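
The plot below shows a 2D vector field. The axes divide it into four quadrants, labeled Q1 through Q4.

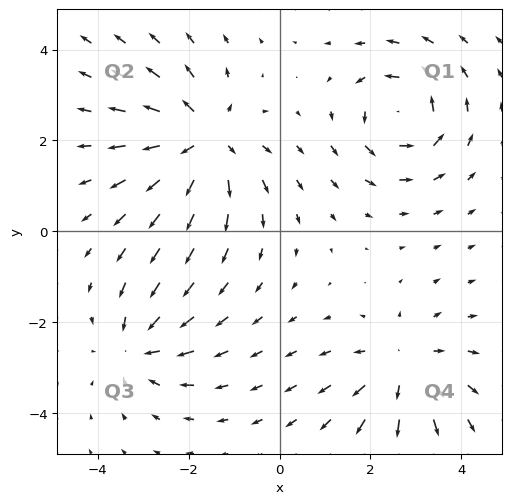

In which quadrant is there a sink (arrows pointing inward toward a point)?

Q3

The sink sits at approximately (-3.1, -2.5), which lies in quadrant Q3. The divergence there is about -3, negative as expected for a sink.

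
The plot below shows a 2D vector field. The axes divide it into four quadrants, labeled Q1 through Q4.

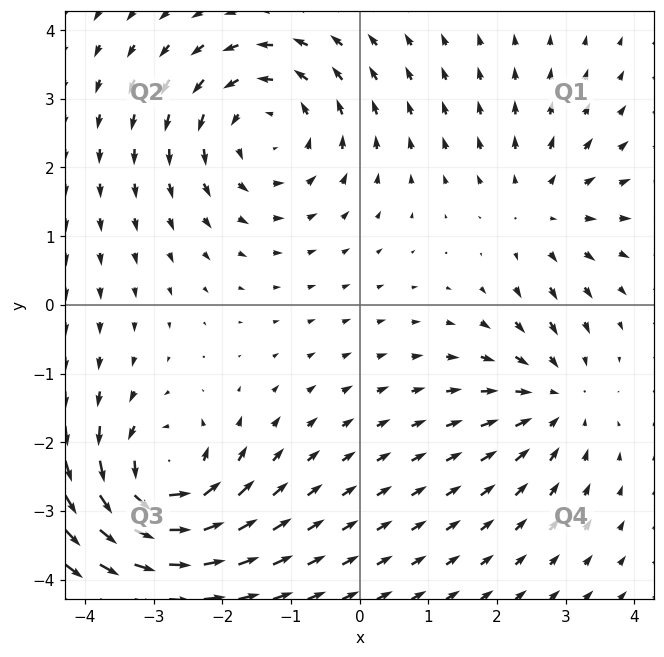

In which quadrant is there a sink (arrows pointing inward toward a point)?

Q4

The sink sits at approximately (2.8, -1.4), which lies in quadrant Q4. The divergence there is about -4, negative as expected for a sink.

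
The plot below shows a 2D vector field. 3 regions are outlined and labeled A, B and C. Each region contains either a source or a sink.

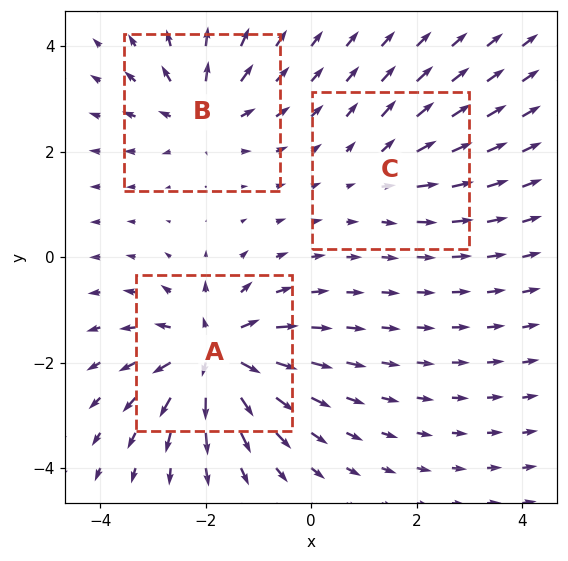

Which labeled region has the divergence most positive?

Divergence at each region's feature centre — A: about +6, B: about +4, C: about +2. Region A is most positive.

A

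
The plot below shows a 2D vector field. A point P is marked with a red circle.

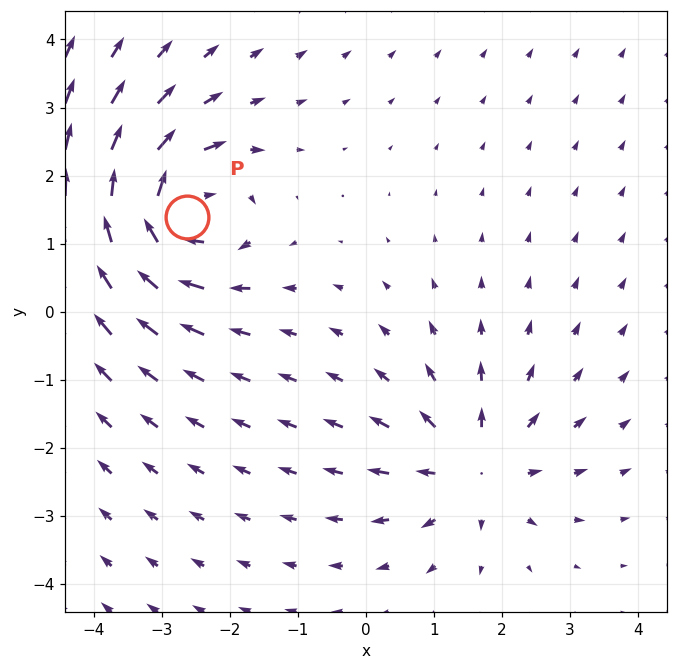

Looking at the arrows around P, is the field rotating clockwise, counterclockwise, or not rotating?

Near P at (-2.6, 1.4) the arrows circulate clockwise. The curl (z-component) there is about -5; negative curl means clockwise rotation.

clockwise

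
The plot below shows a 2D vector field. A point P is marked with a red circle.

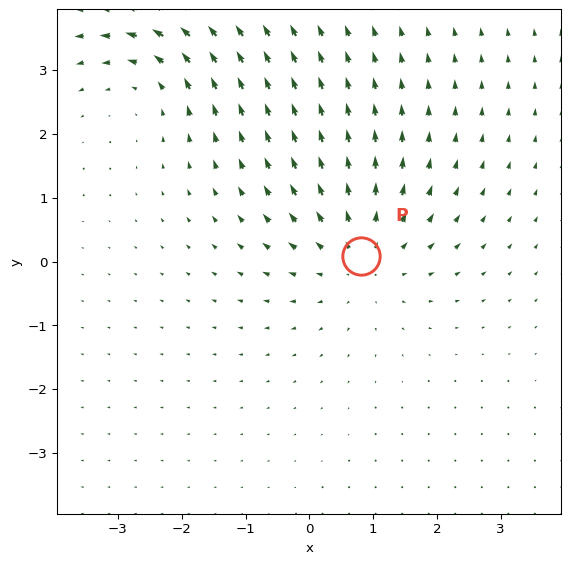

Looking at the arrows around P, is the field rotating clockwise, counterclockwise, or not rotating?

not rotating

Near P at (0.8, 0.1) the arrows show no circulation. The curl there is ≈0.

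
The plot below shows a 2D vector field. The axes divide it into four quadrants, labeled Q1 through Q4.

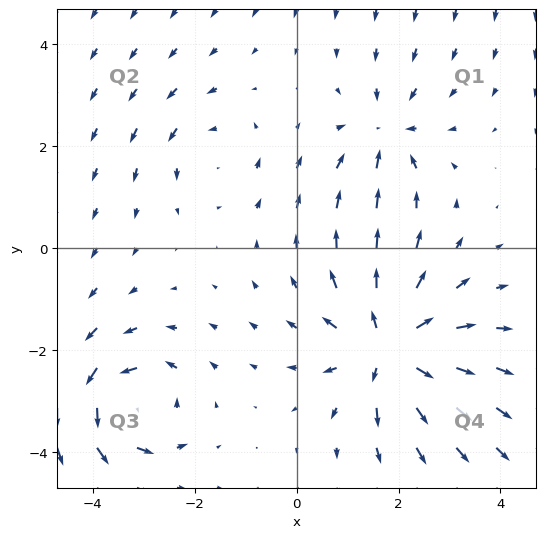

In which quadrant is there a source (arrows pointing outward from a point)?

The source sits at approximately (1.8, -1.9), which lies in quadrant Q4. The divergence there is about +6, positive as expected for a source.

Q4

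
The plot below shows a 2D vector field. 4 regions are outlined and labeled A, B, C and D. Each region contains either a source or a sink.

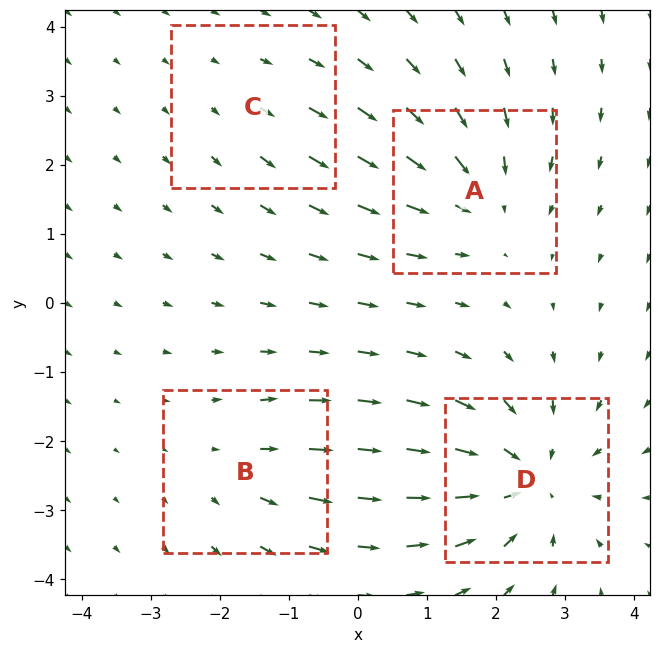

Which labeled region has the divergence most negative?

Divergence at each region's feature centre — A: about -4, B: about +3, C: about +2, D: about -6. Region D is most negative.

D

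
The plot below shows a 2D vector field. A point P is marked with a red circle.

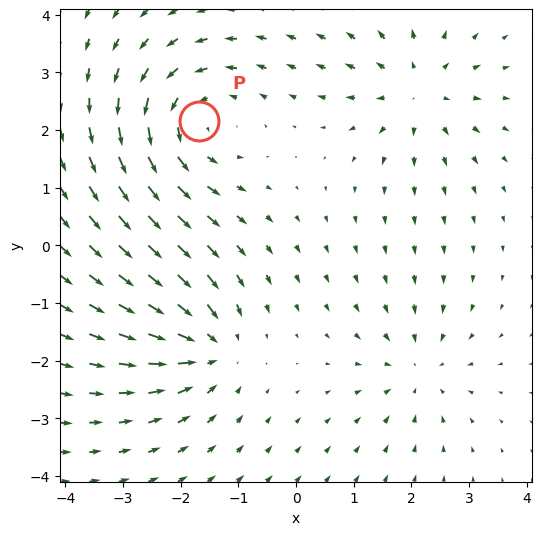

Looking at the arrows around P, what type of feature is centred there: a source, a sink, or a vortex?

At P (-1.7, 2.2) the arrows circulate counterclockwise. Divergence ≈0, curl about +4 — near-zero divergence with nonzero curl is a vortex.

vortex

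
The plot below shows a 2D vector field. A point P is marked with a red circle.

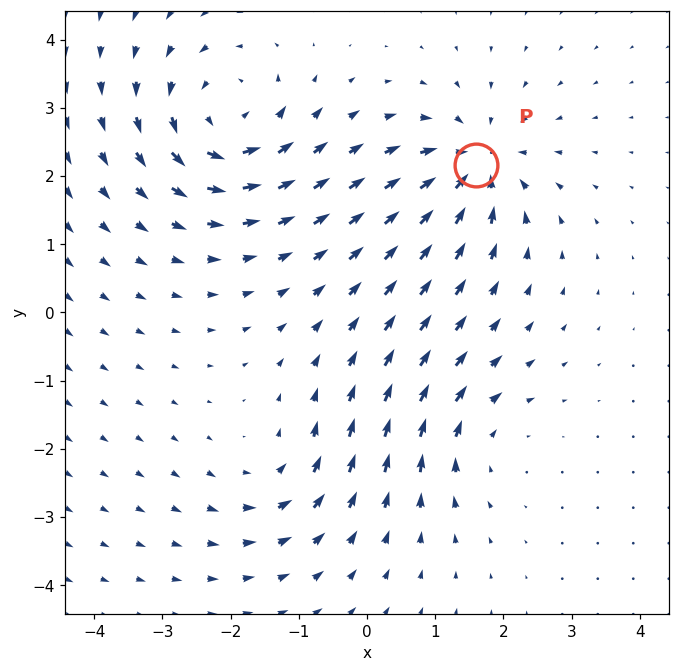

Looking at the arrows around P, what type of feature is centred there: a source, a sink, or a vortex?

At P (1.6, 2.2) the arrows converge inward. Divergence about -6, curl ≈0 — negative divergence with near-zero curl is a sink.

sink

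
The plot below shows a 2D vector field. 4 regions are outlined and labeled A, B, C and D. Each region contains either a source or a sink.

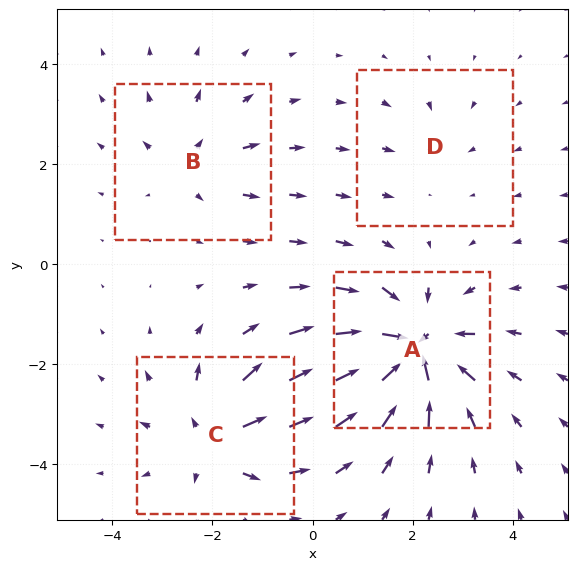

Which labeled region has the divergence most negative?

A

Divergence at each region's feature centre — A: about -9, B: about +4, C: about +6, D: about -2. Region A is most negative.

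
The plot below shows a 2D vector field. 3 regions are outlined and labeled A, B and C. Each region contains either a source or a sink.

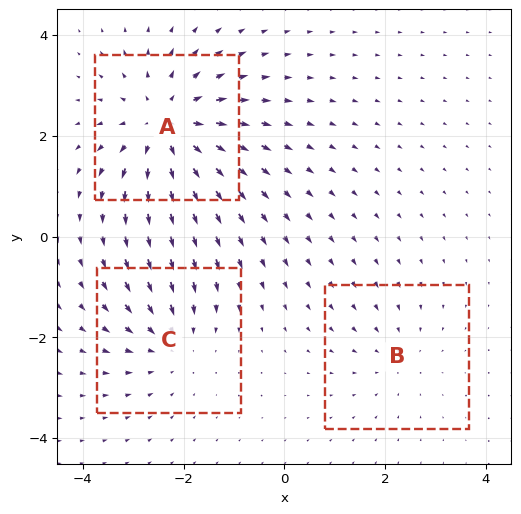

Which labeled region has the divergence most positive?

A

Divergence at each region's feature centre — A: about +4, B: about -2, C: about -3. Region A is most positive.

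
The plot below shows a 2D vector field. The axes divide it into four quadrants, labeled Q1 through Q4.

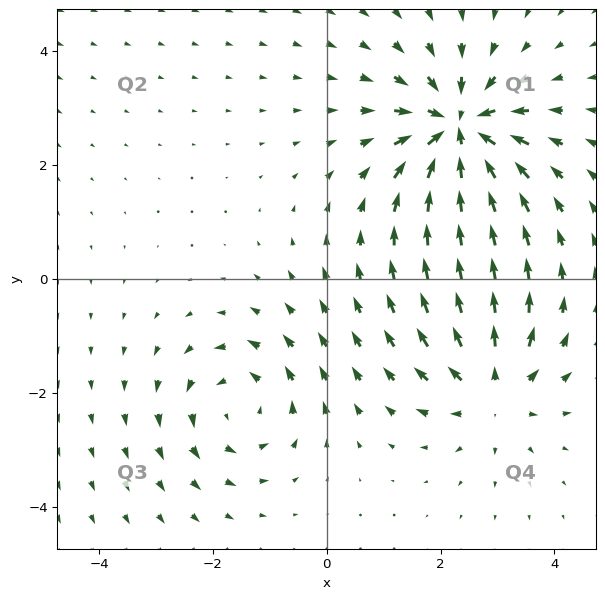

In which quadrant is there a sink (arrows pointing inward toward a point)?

The sink sits at approximately (2.3, 2.6), which lies in quadrant Q1. The divergence there is about -6, negative as expected for a sink.

Q1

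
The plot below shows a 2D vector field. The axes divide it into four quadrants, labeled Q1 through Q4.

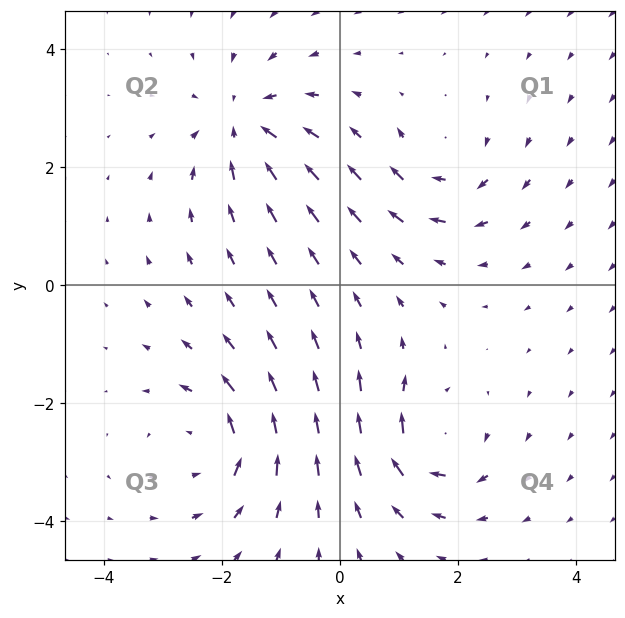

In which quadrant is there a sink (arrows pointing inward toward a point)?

The sink sits at approximately (-1.6, 2.7), which lies in quadrant Q2. The divergence there is about -4, negative as expected for a sink.

Q2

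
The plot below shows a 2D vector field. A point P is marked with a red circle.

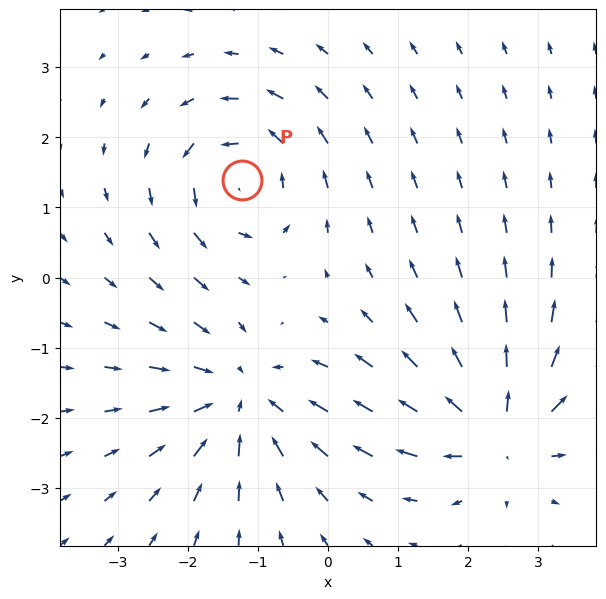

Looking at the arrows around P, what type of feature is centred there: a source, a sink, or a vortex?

At P (-1.2, 1.4) the arrows circulate counterclockwise. Divergence ≈0, curl about +5 — near-zero divergence with nonzero curl is a vortex.

vortex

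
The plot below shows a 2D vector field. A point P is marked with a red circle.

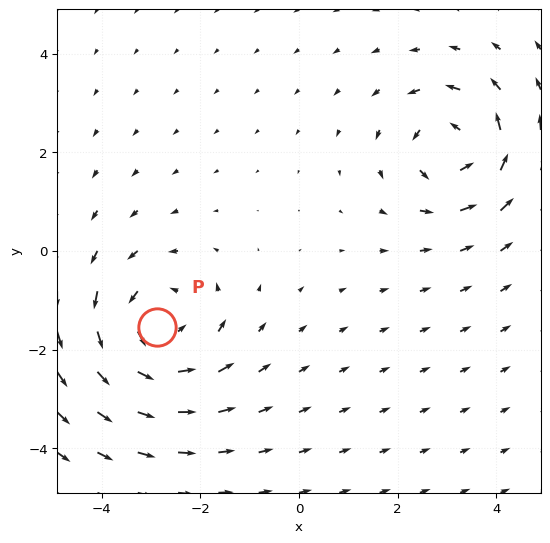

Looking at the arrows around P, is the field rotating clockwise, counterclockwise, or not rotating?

Near P at (-2.9, -1.5) the arrows circulate counterclockwise. The curl (z-component) there is about +4; positive curl means counterclockwise rotation.

counterclockwise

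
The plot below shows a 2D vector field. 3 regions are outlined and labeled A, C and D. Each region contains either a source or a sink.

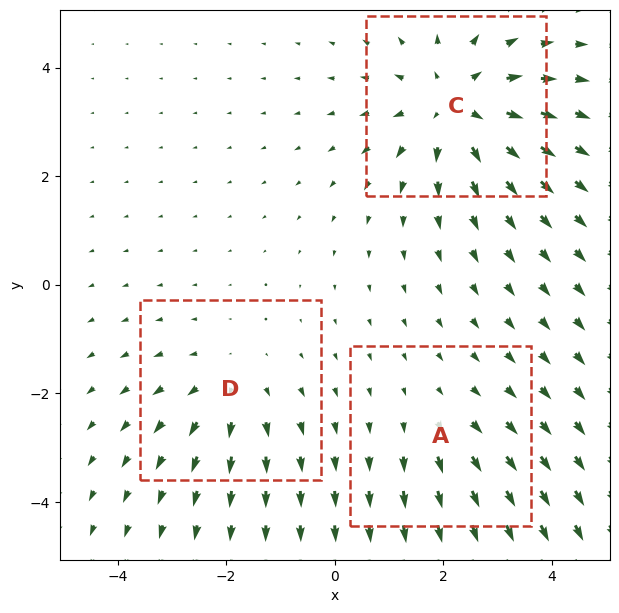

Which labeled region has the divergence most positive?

Divergence at each region's feature centre — A: about +2, C: about +4, D: about +3. Region C is most positive.

C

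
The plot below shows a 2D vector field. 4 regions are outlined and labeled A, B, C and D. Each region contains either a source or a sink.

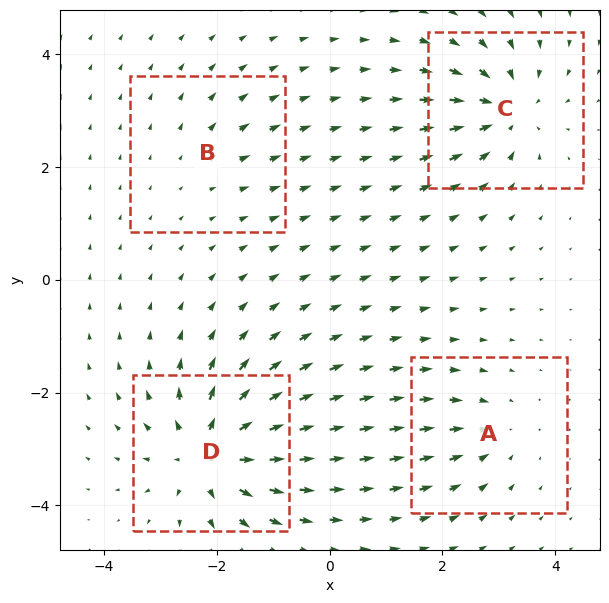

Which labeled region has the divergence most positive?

D

Divergence at each region's feature centre — A: about -4, B: about +2, C: about -6, D: about +8. Region D is most positive.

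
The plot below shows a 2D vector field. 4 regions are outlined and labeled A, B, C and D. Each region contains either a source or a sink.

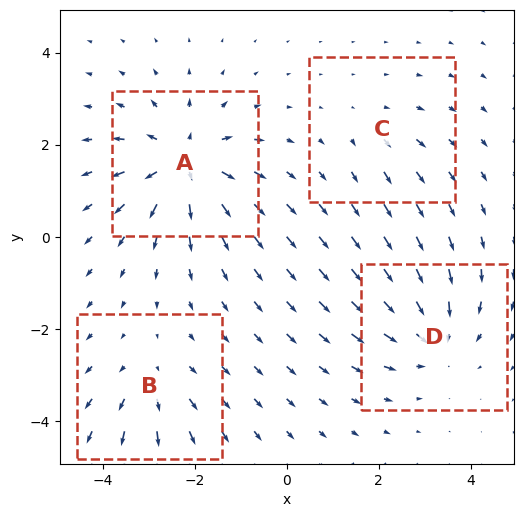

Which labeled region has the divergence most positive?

Divergence at each region's feature centre — A: about +7, B: about +3, C: about +2, D: about -5. Region A is most positive.

A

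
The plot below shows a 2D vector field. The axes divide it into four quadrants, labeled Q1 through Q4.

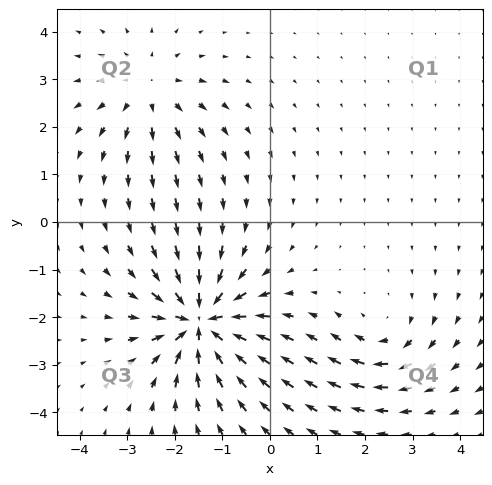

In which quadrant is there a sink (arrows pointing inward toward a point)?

Q3

The sink sits at approximately (-1.5, -2.1), which lies in quadrant Q3. The divergence there is about -7, negative as expected for a sink.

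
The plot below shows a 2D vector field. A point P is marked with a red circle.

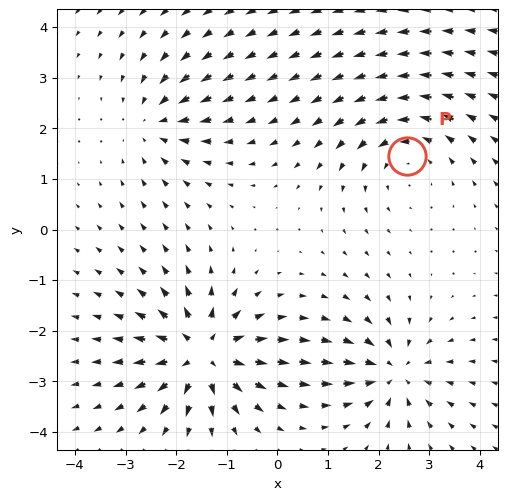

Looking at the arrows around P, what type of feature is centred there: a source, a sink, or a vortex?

vortex

At P (2.6, 1.5) the arrows circulate counterclockwise. Divergence ≈0, curl about +3 — near-zero divergence with nonzero curl is a vortex.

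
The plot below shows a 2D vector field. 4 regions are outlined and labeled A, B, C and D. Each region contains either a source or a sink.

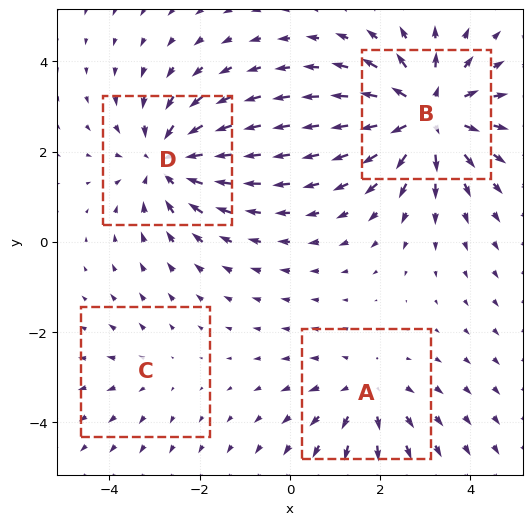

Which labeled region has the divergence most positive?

Divergence at each region's feature centre — A: about +3, B: about +6, C: about +2, D: about -5. Region B is most positive.

B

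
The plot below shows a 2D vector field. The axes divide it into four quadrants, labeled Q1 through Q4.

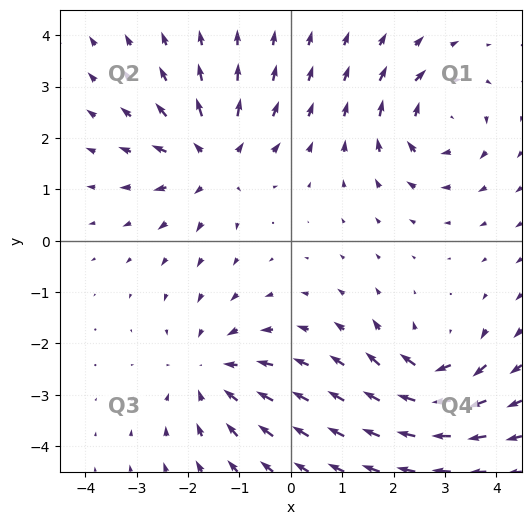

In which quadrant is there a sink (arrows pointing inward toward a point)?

The sink sits at approximately (-1.5, -2.6), which lies in quadrant Q3. The divergence there is about -3, negative as expected for a sink.

Q3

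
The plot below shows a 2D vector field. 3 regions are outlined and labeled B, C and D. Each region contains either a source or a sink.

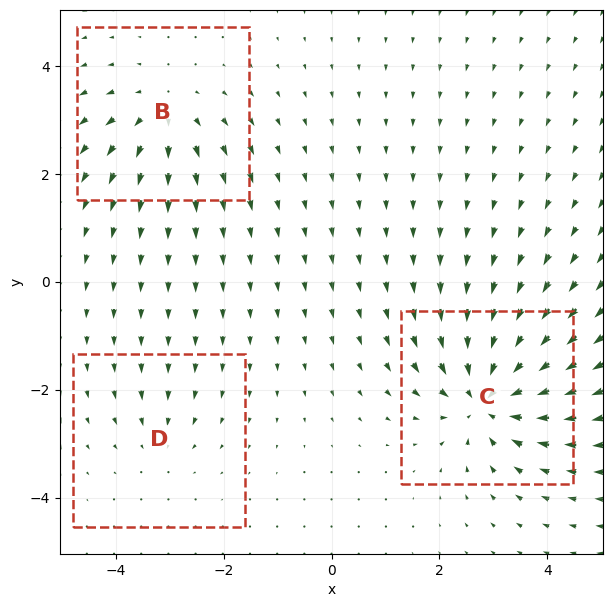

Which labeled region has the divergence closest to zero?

D

Divergence at each region's feature centre — B: about +4, C: about -6, D: about -2. Region D is closest to zero.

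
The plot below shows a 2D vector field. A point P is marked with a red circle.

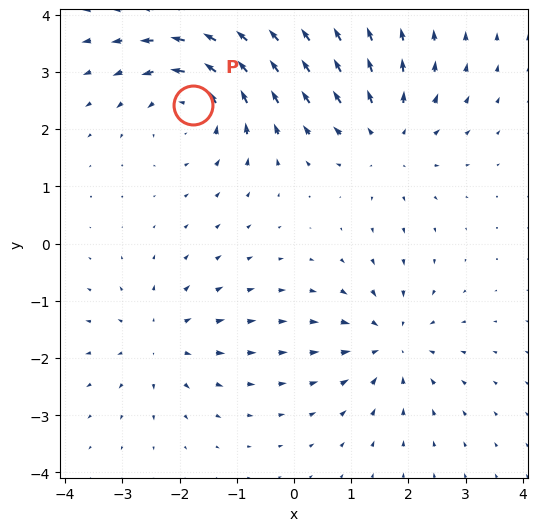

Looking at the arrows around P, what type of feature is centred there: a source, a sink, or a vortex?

vortex

At P (-1.8, 2.4) the arrows circulate counterclockwise. Divergence ≈0, curl about +5 — near-zero divergence with nonzero curl is a vortex.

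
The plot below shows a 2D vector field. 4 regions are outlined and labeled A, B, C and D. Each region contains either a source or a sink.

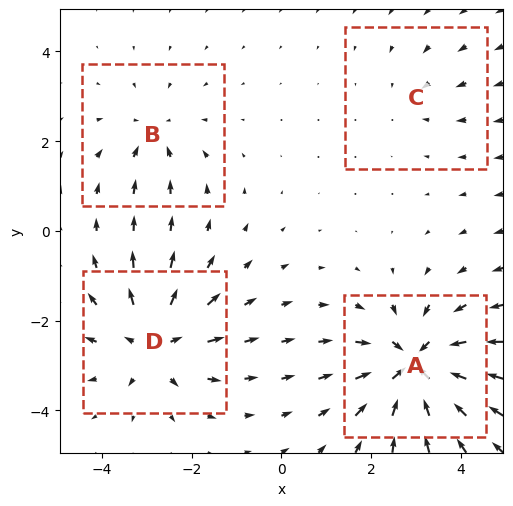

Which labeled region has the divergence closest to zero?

Divergence at each region's feature centre — A: about -7, B: about -3, C: about -2, D: about +5. Region C is closest to zero.

C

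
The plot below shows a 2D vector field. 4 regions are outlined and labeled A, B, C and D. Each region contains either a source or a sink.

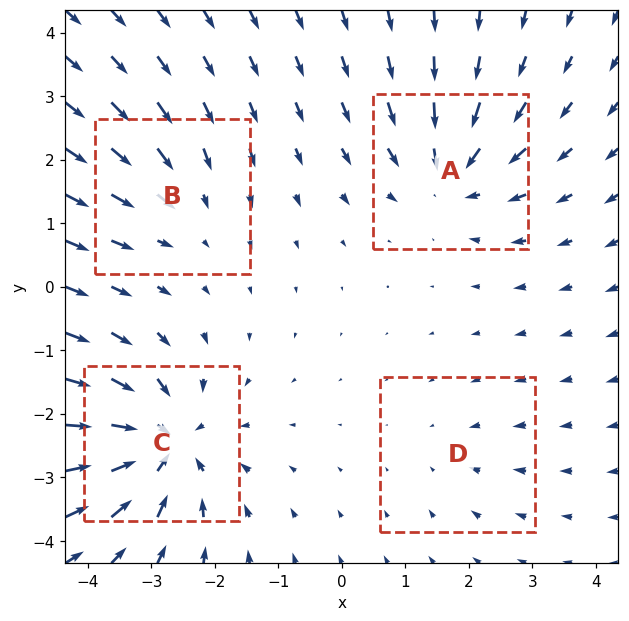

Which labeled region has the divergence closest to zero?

Divergence at each region's feature centre — A: about -5, B: about -3, C: about -7, D: about -2. Region D is closest to zero.

D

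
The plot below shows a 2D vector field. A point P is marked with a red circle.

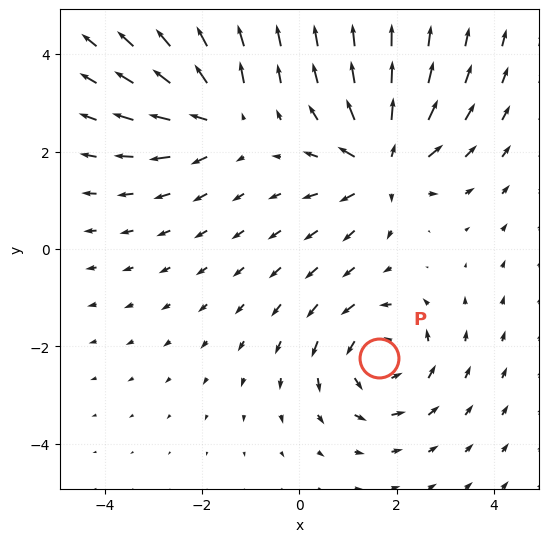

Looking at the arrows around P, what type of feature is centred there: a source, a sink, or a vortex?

vortex

At P (1.6, -2.2) the arrows circulate counterclockwise. Divergence ≈0, curl about +4 — near-zero divergence with nonzero curl is a vortex.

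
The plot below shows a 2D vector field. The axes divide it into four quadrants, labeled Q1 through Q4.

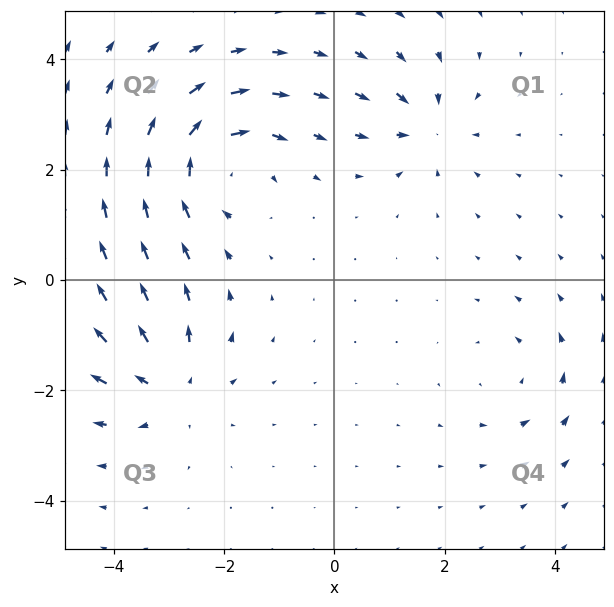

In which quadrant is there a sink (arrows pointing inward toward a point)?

Q1

The sink sits at approximately (1.7, 2.8), which lies in quadrant Q1. The divergence there is about -4, negative as expected for a sink.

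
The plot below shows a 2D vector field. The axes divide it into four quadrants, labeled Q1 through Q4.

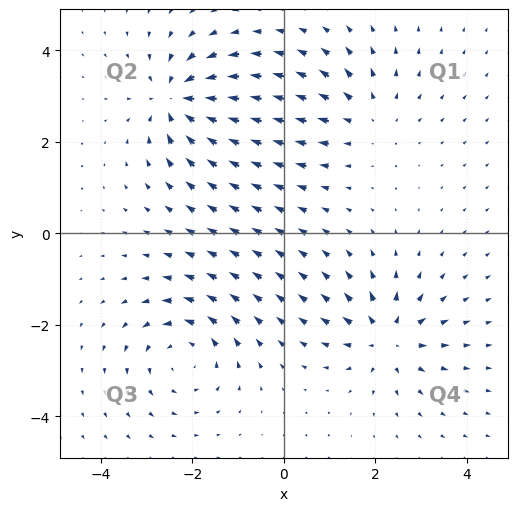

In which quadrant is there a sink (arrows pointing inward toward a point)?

The sink sits at approximately (-2.3, 2.9), which lies in quadrant Q2. The divergence there is about -6, negative as expected for a sink.

Q2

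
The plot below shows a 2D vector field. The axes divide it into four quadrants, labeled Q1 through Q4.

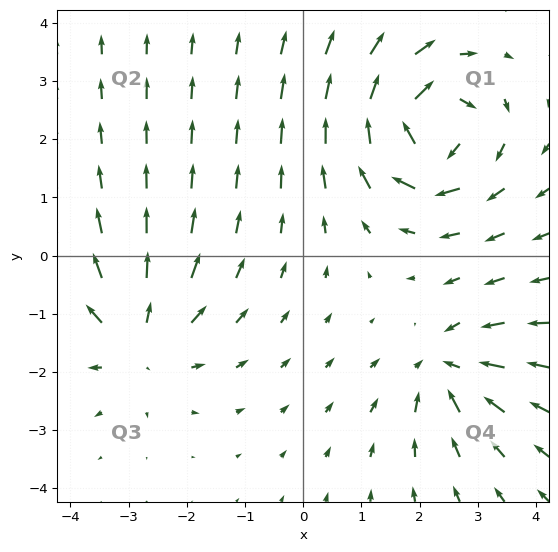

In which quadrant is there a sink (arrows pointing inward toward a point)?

Q4

The sink sits at approximately (2.5, -1.9), which lies in quadrant Q4. The divergence there is about -4, negative as expected for a sink.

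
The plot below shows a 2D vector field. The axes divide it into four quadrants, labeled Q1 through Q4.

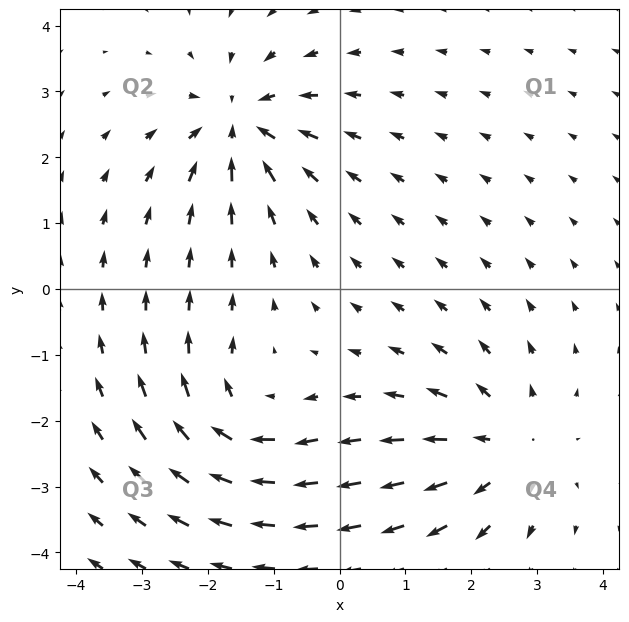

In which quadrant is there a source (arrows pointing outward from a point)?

Q4

The source sits at approximately (2.5, -2.4), which lies in quadrant Q4. The divergence there is about +4, positive as expected for a source.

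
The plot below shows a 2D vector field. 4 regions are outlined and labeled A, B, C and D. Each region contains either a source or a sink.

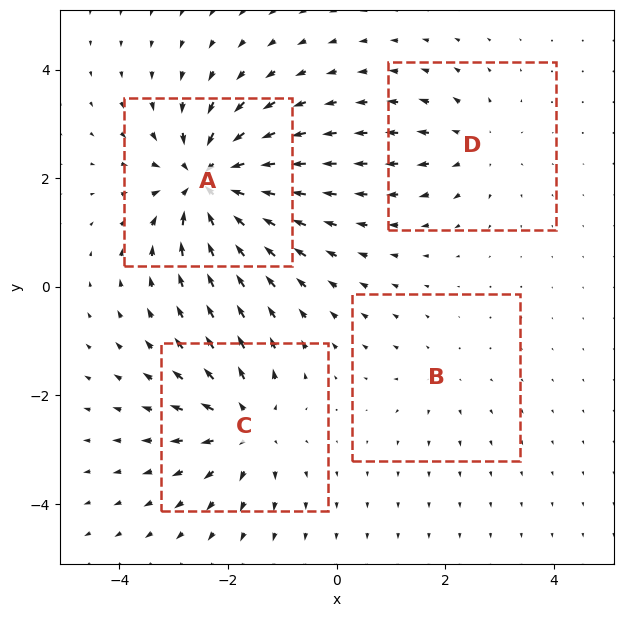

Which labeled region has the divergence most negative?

A

Divergence at each region's feature centre — A: about -8, B: about +2, C: about +5, D: about +4. Region A is most negative.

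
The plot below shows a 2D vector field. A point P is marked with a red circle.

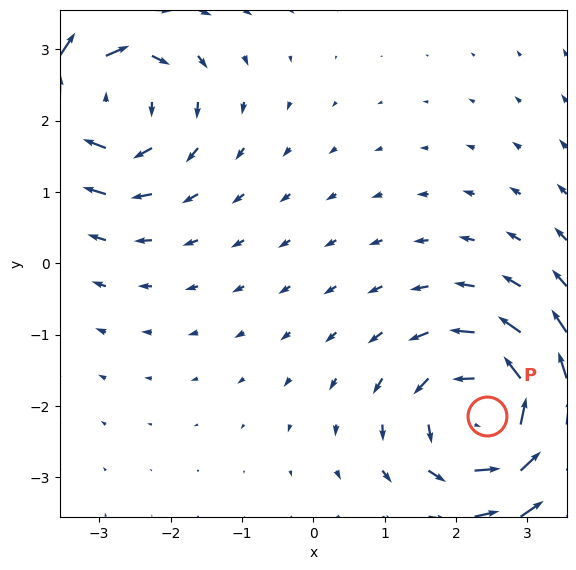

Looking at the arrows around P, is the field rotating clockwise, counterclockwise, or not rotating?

counterclockwise

Near P at (2.4, -2.1) the arrows circulate counterclockwise. The curl (z-component) there is about +4; positive curl means counterclockwise rotation.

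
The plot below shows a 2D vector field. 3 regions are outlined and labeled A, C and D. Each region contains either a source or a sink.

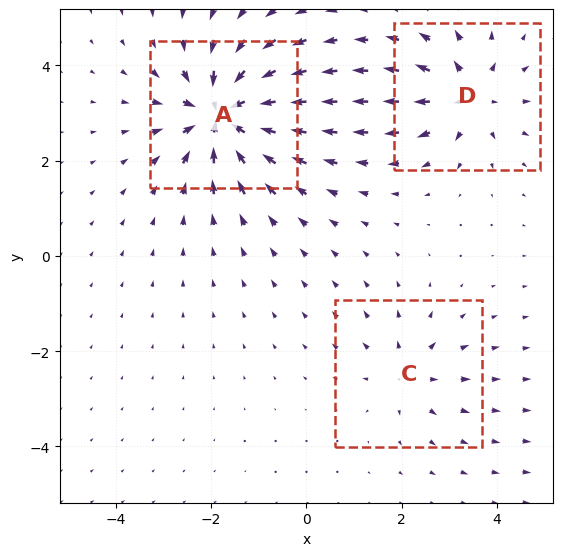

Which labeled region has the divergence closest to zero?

C

Divergence at each region's feature centre — A: about -6, C: about +3, D: about +4. Region C is closest to zero.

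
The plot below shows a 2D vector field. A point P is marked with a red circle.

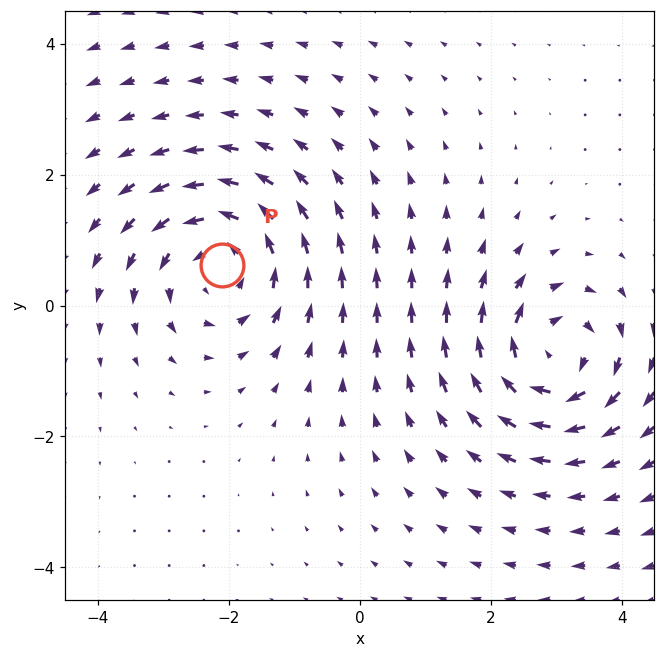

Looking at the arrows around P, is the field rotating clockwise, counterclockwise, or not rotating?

Near P at (-2.1, 0.6) the arrows circulate counterclockwise. The curl (z-component) there is about +4; positive curl means counterclockwise rotation.

counterclockwise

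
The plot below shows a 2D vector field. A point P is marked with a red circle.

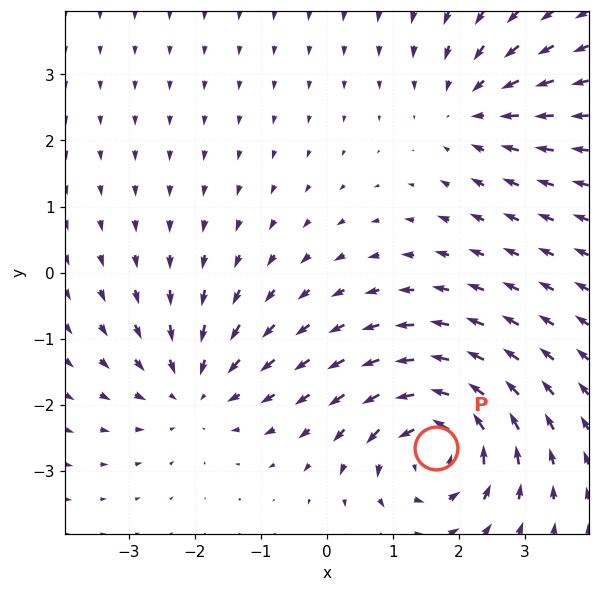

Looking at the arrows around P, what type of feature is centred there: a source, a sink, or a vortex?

At P (1.7, -2.7) the arrows circulate counterclockwise. Divergence ≈0, curl about +6 — near-zero divergence with nonzero curl is a vortex.

vortex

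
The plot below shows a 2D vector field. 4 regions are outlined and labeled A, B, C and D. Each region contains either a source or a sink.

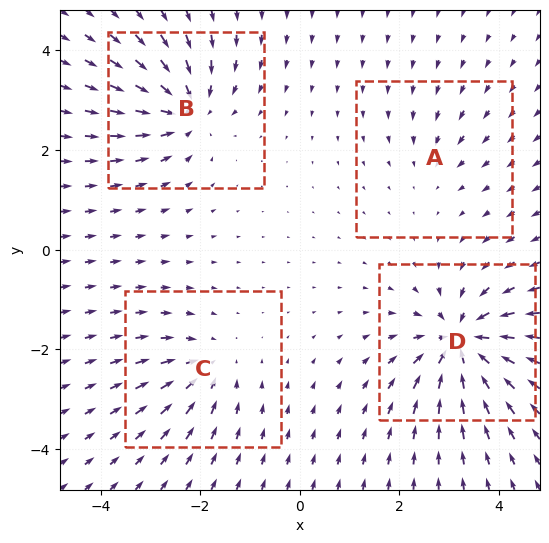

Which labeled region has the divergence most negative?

D

Divergence at each region's feature centre — A: about -2, B: about -6, C: about -4, D: about -8. Region D is most negative.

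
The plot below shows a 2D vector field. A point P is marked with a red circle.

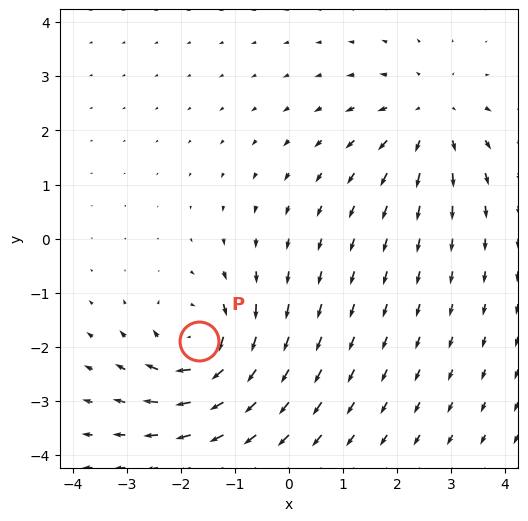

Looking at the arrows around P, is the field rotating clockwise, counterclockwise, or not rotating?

clockwise

Near P at (-1.7, -1.9) the arrows circulate clockwise. The curl (z-component) there is about -4; negative curl means clockwise rotation.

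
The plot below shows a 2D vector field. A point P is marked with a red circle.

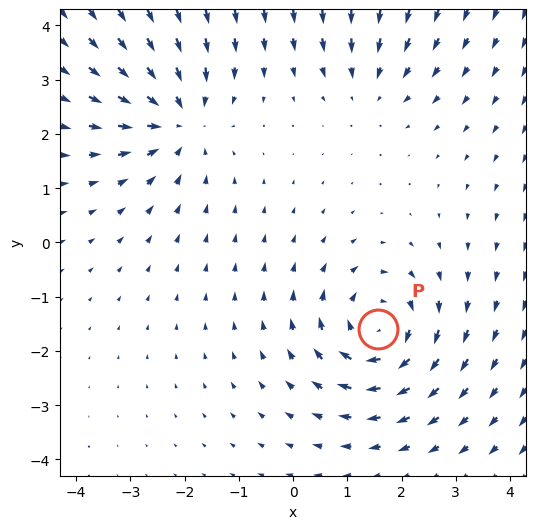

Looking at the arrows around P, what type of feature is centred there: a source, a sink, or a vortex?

vortex

At P (1.6, -1.6) the arrows circulate clockwise. Divergence ≈0, curl about -5 — near-zero divergence with nonzero curl is a vortex.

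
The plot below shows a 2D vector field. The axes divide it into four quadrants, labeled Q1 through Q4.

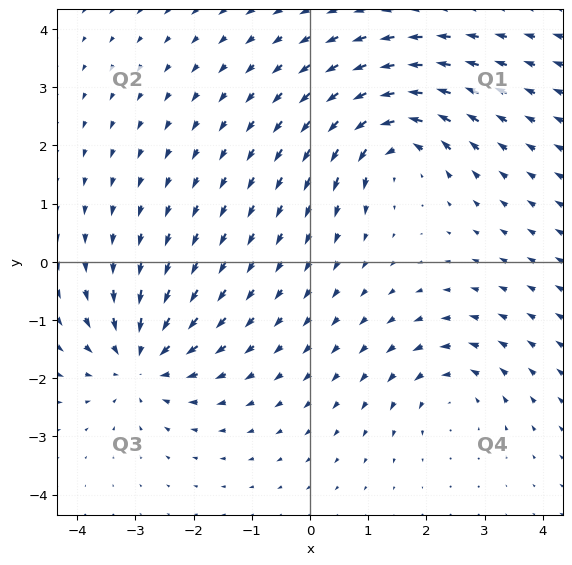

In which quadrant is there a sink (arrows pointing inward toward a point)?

The sink sits at approximately (-2.9, -1.7), which lies in quadrant Q3. The divergence there is about -4, negative as expected for a sink.

Q3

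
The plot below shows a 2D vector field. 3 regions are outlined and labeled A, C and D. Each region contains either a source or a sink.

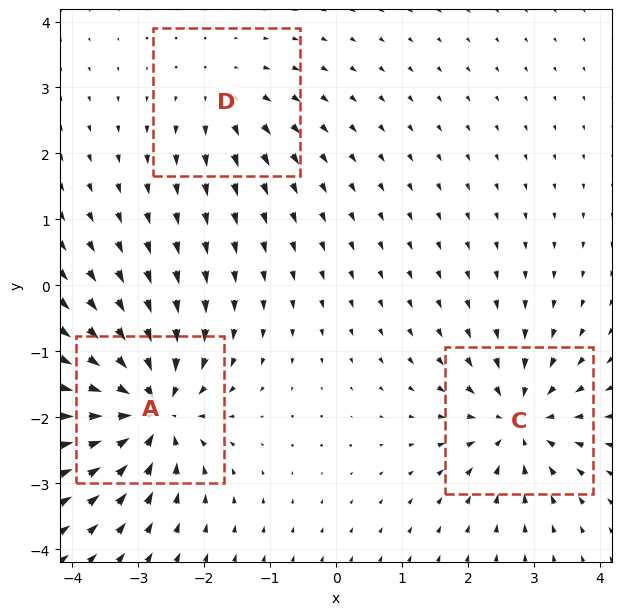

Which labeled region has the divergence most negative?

A

Divergence at each region's feature centre — A: about -6, C: about -4, D: about +2. Region A is most negative.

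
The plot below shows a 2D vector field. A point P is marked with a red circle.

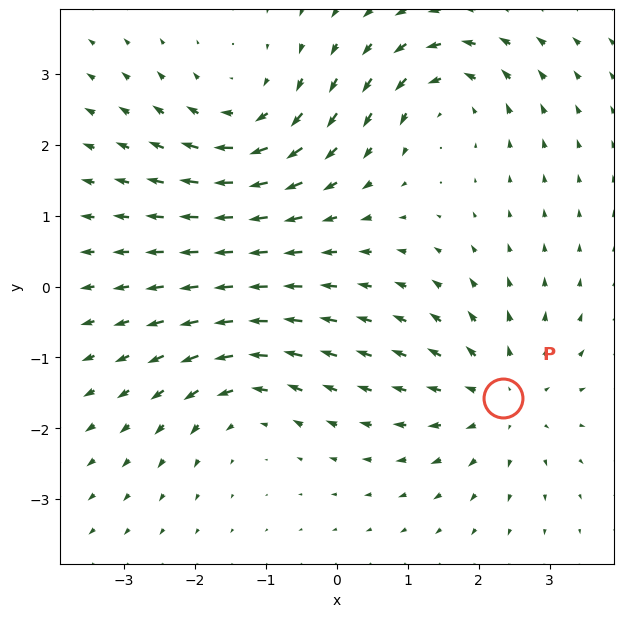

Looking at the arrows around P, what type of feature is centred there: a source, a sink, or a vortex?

source

At P (2.3, -1.6) the arrows spread outward. Divergence about +4, curl ≈0 — positive divergence with near-zero curl is a source.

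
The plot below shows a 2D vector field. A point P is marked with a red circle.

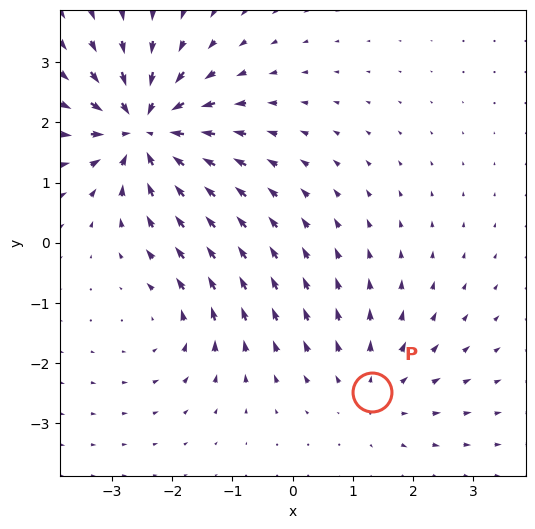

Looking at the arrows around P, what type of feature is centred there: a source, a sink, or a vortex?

At P (1.3, -2.5) the arrows spread outward. Divergence about +2, curl ≈0 — positive divergence with near-zero curl is a source.

source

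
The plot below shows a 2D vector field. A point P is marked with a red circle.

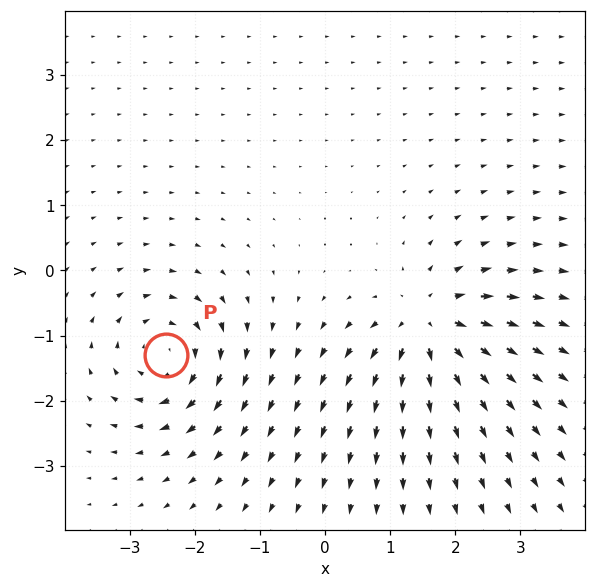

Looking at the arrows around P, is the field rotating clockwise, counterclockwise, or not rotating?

clockwise

Near P at (-2.4, -1.3) the arrows circulate clockwise. The curl (z-component) there is about -5; negative curl means clockwise rotation.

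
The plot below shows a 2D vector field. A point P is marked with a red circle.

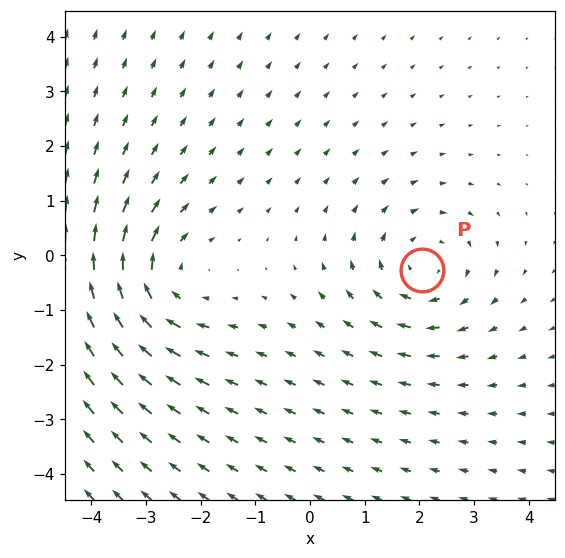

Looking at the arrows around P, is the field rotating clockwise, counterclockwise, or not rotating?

clockwise

Near P at (2.1, -0.3) the arrows circulate clockwise. The curl (z-component) there is about -3; negative curl means clockwise rotation.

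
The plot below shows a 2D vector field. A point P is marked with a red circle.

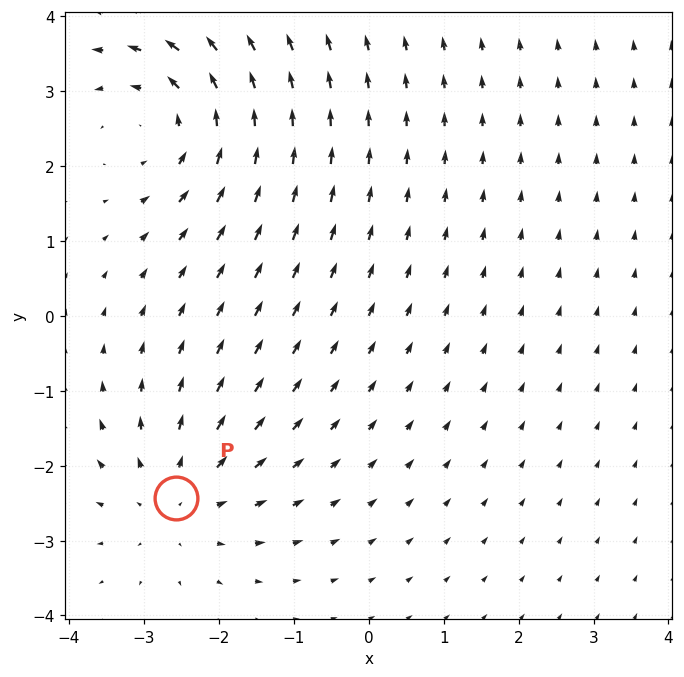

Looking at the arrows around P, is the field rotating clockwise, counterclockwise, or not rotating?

Near P at (-2.6, -2.4) the arrows show no circulation. The curl there is ≈0.

not rotating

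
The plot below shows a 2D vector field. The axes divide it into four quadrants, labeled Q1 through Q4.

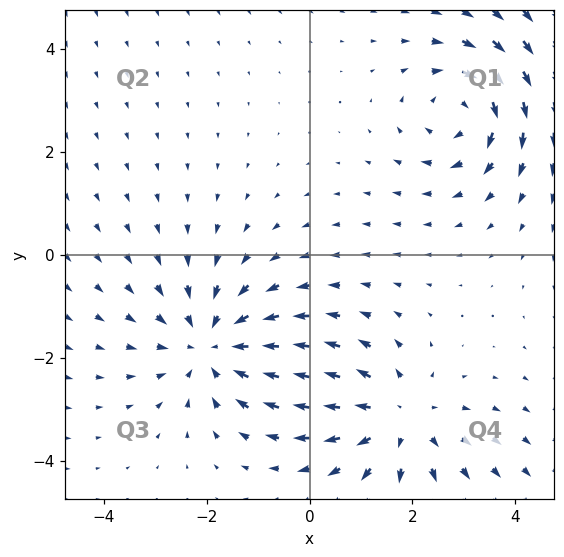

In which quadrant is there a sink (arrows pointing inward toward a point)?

Q3

The sink sits at approximately (-1.9, -1.8), which lies in quadrant Q3. The divergence there is about -4, negative as expected for a sink.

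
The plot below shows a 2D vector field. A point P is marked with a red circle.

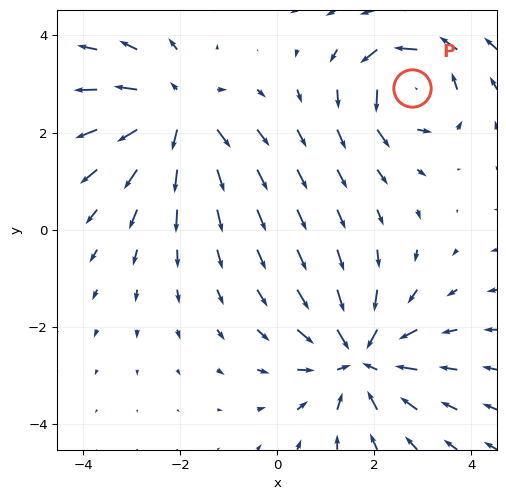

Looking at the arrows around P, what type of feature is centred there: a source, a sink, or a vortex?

vortex

At P (2.8, 2.9) the arrows circulate counterclockwise. Divergence ≈0, curl about +5 — near-zero divergence with nonzero curl is a vortex.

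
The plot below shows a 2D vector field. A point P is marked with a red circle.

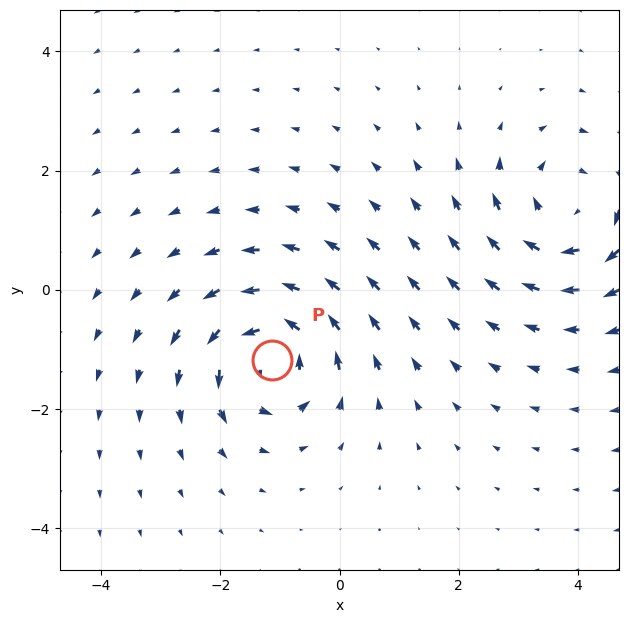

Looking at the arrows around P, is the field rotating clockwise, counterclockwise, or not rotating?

counterclockwise

Near P at (-1.1, -1.2) the arrows circulate counterclockwise. The curl (z-component) there is about +5; positive curl means counterclockwise rotation.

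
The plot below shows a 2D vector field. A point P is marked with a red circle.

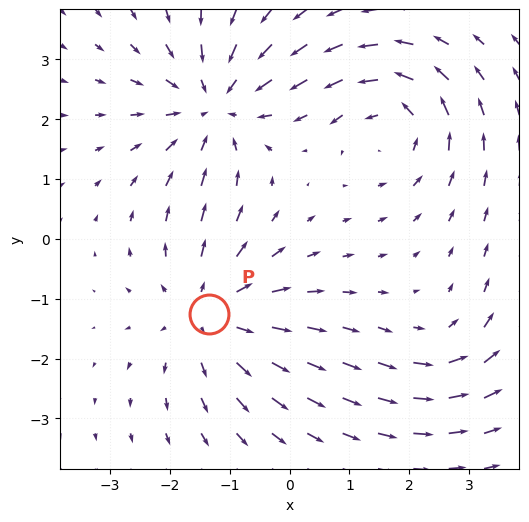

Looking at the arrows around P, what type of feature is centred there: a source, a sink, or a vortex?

source

At P (-1.3, -1.3) the arrows spread outward. Divergence about +4, curl ≈0 — positive divergence with near-zero curl is a source.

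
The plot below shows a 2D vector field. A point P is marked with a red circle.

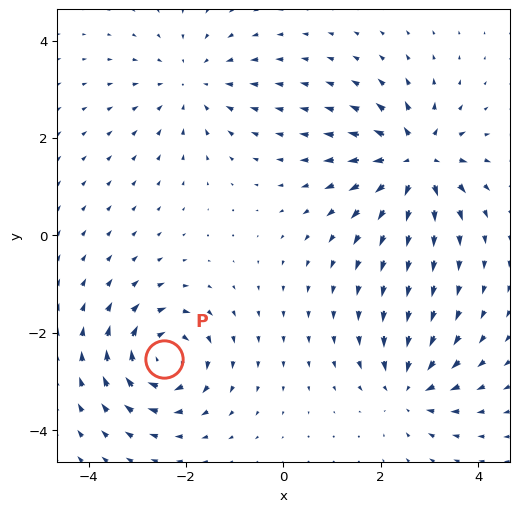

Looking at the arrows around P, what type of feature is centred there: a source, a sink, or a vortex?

vortex

At P (-2.5, -2.5) the arrows circulate clockwise. Divergence ≈0, curl about -6 — near-zero divergence with nonzero curl is a vortex.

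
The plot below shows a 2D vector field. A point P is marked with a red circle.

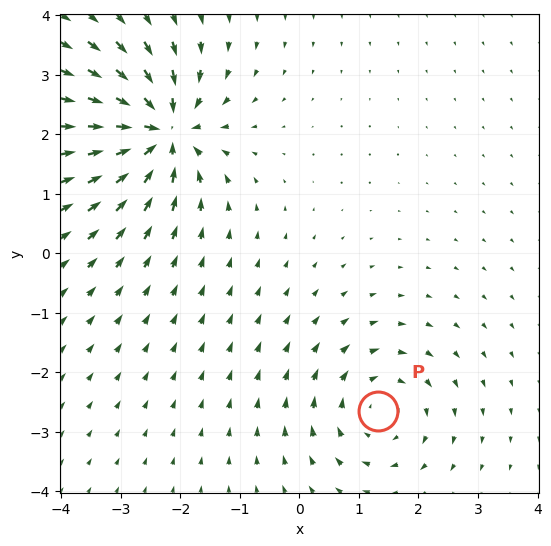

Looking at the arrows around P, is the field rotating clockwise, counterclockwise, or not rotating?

clockwise

Near P at (1.3, -2.6) the arrows circulate clockwise. The curl (z-component) there is about -3; negative curl means clockwise rotation.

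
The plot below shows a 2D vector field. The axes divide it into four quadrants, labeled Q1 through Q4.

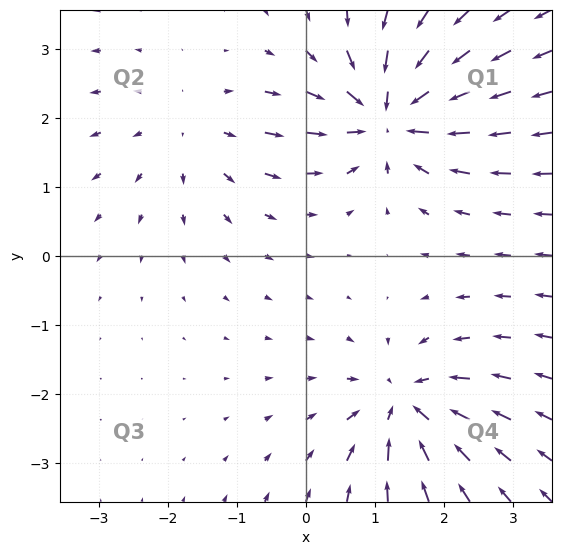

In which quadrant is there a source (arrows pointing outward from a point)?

The source sits at approximately (-1.6, 1.8), which lies in quadrant Q2. The divergence there is about +3, positive as expected for a source.

Q2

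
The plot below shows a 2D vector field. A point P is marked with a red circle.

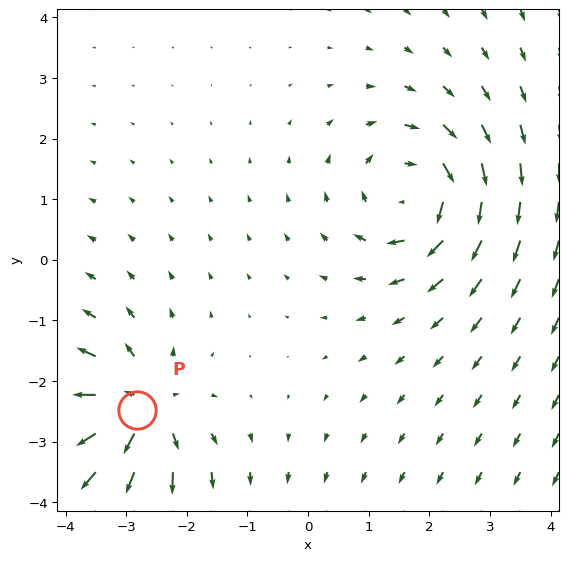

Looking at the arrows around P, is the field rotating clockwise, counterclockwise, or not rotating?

not rotating

Near P at (-2.8, -2.5) the arrows show no circulation. The curl there is ≈0.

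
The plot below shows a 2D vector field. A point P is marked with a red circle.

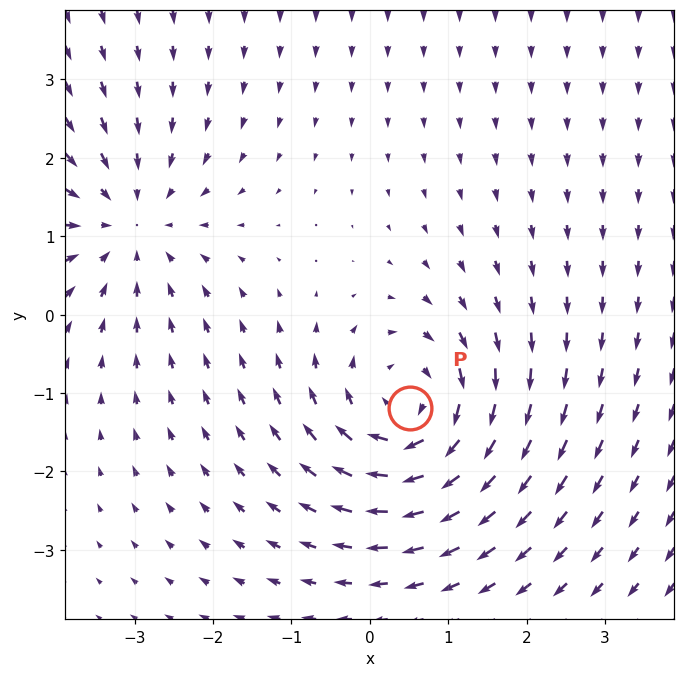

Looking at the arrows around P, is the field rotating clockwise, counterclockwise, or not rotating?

Near P at (0.5, -1.2) the arrows circulate clockwise. The curl (z-component) there is about -5; negative curl means clockwise rotation.

clockwise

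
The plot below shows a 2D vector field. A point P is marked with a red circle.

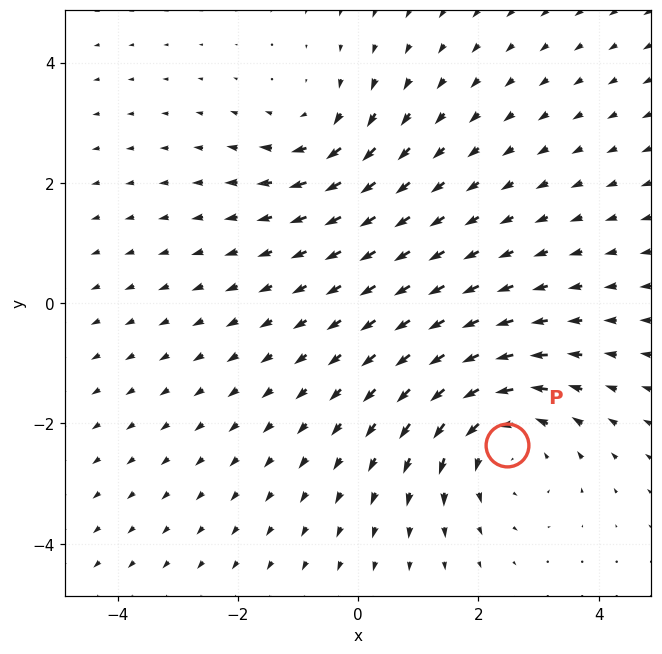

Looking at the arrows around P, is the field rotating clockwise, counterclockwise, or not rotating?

counterclockwise

Near P at (2.5, -2.4) the arrows circulate counterclockwise. The curl (z-component) there is about +4; positive curl means counterclockwise rotation.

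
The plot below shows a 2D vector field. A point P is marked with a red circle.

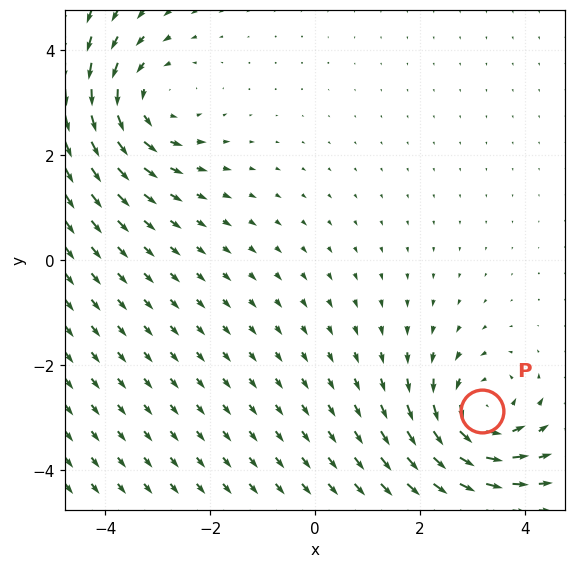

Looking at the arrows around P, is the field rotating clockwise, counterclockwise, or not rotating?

Near P at (3.2, -2.9) the arrows circulate counterclockwise. The curl (z-component) there is about +4; positive curl means counterclockwise rotation.

counterclockwise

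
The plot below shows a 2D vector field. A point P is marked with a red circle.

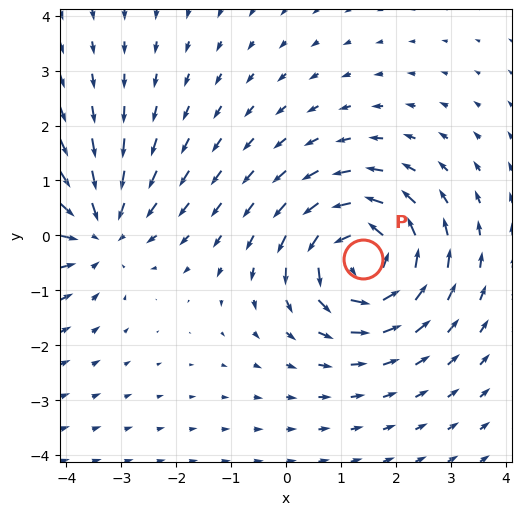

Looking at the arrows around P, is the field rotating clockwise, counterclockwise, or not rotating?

Near P at (1.4, -0.4) the arrows circulate counterclockwise. The curl (z-component) there is about +5; positive curl means counterclockwise rotation.

counterclockwise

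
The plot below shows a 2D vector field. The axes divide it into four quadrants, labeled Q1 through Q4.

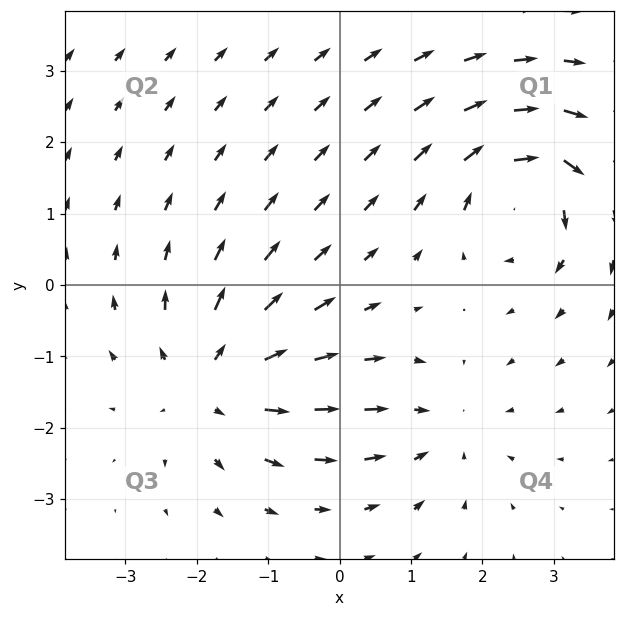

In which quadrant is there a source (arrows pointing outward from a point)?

Q3

The source sits at approximately (-1.8, -1.4), which lies in quadrant Q3. The divergence there is about +5, positive as expected for a source.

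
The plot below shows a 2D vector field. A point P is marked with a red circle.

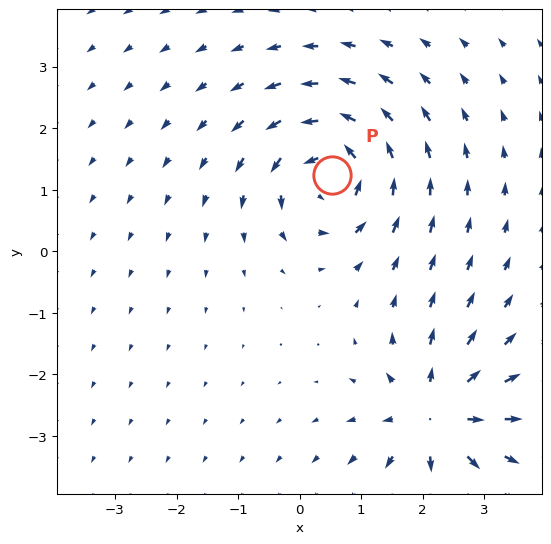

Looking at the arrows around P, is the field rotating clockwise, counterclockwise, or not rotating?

Near P at (0.5, 1.2) the arrows circulate counterclockwise. The curl (z-component) there is about +6; positive curl means counterclockwise rotation.

counterclockwise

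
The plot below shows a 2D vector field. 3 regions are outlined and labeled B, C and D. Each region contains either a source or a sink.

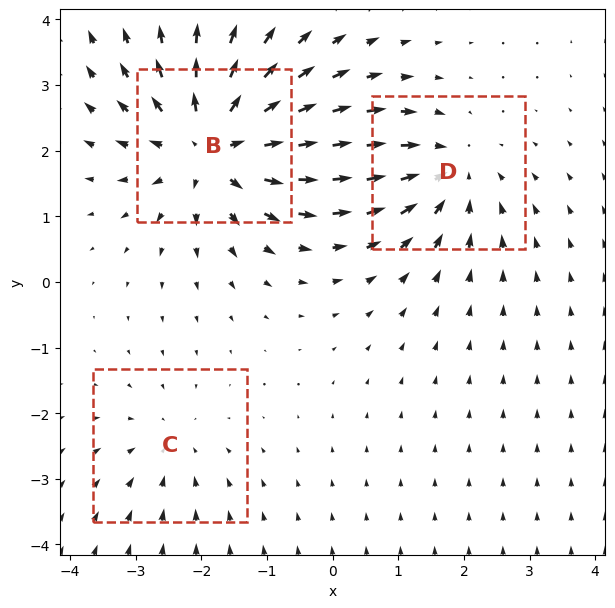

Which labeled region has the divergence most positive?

B

Divergence at each region's feature centre — B: about +5, C: about -2, D: about -3. Region B is most positive.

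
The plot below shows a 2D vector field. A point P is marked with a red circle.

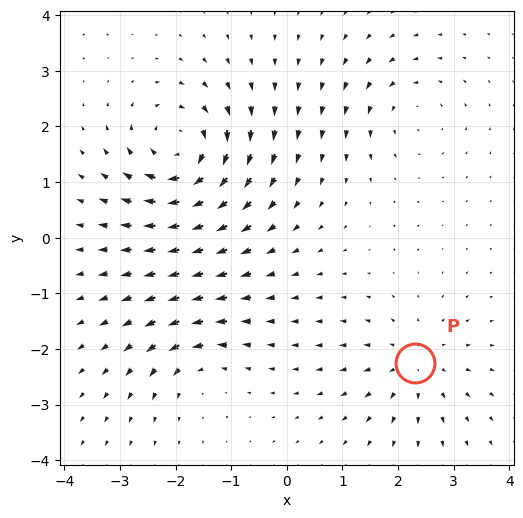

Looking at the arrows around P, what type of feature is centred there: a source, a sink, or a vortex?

source

At P (2.3, -2.3) the arrows spread outward. Divergence about +4, curl ≈0 — positive divergence with near-zero curl is a source.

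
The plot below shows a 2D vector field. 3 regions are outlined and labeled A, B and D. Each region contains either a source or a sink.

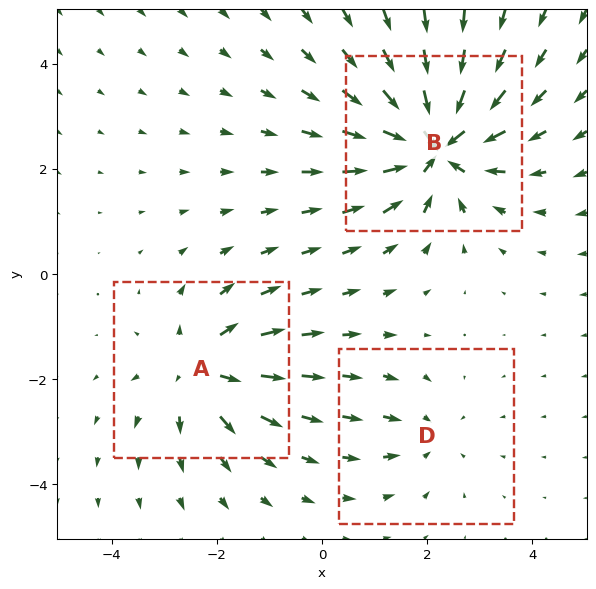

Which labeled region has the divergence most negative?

Divergence at each region's feature centre — A: about +4, B: about -6, D: about -2. Region B is most negative.

B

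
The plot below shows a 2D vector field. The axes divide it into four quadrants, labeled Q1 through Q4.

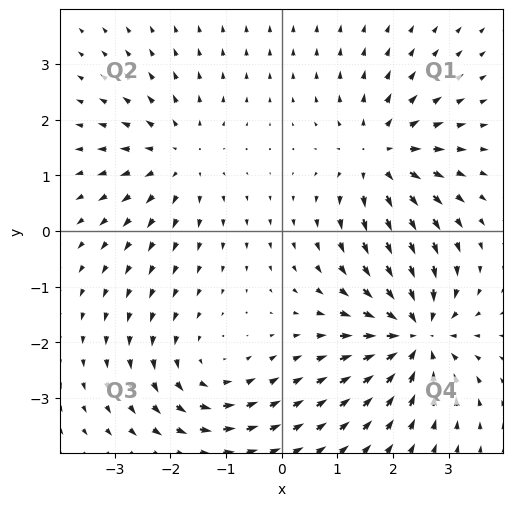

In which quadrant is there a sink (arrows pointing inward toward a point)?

Q4

The sink sits at approximately (2.4, -1.9), which lies in quadrant Q4. The divergence there is about -6, negative as expected for a sink.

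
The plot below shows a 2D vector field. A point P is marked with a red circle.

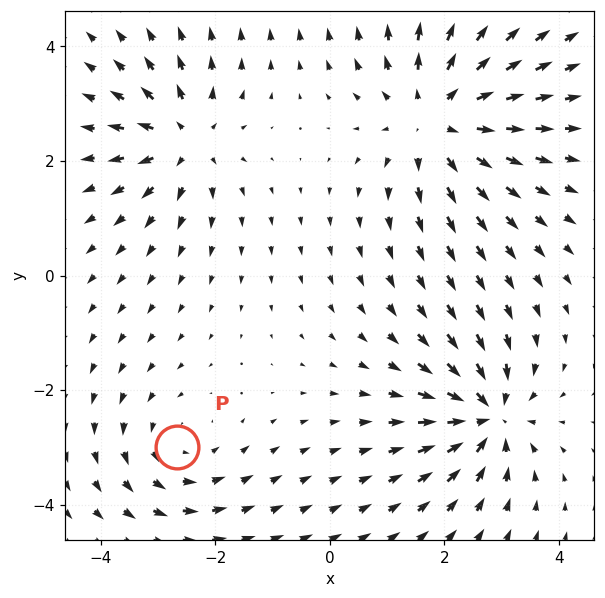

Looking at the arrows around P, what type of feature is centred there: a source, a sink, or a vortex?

At P (-2.7, -3.0) the arrows circulate counterclockwise. Divergence ≈0, curl about +2 — near-zero divergence with nonzero curl is a vortex.

vortex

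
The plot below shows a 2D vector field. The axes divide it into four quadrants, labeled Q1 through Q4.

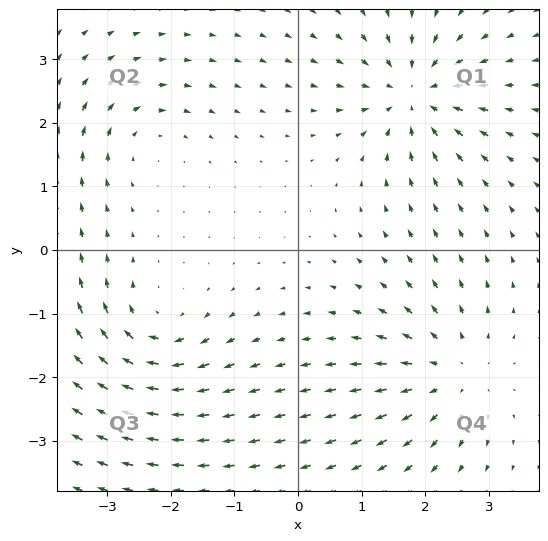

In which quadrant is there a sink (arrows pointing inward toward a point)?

Q1

The sink sits at approximately (1.8, 2.5), which lies in quadrant Q1. The divergence there is about -5, negative as expected for a sink.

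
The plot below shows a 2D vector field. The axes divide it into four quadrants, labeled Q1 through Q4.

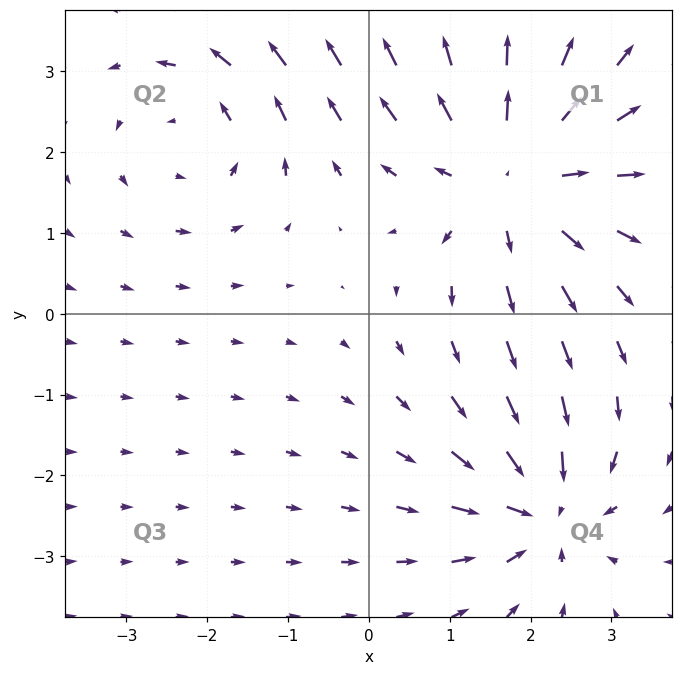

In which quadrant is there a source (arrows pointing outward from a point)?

Q1

The source sits at approximately (1.8, 1.7), which lies in quadrant Q1. The divergence there is about +4, positive as expected for a source.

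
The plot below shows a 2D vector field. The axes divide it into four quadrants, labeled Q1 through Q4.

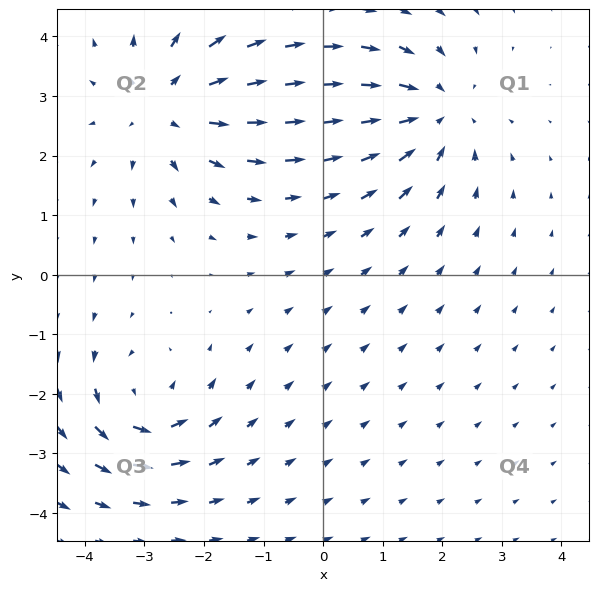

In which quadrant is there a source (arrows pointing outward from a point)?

The source sits at approximately (-2.6, 2.8), which lies in quadrant Q2. The divergence there is about +4, positive as expected for a source.

Q2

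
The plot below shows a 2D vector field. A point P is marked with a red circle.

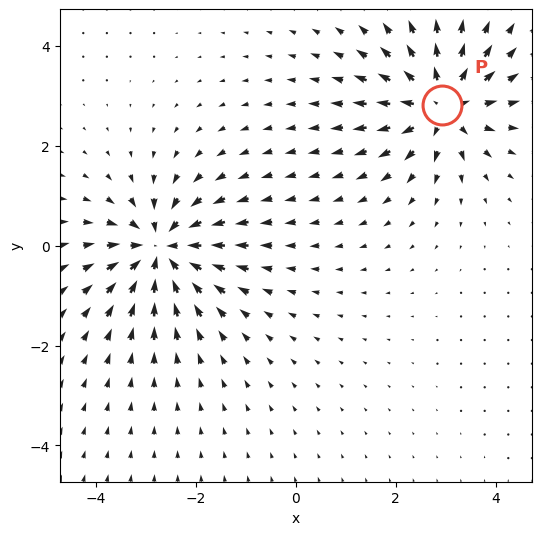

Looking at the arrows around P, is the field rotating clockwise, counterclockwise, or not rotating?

Near P at (2.9, 2.8) the arrows show no circulation. The curl there is ≈0.

not rotating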